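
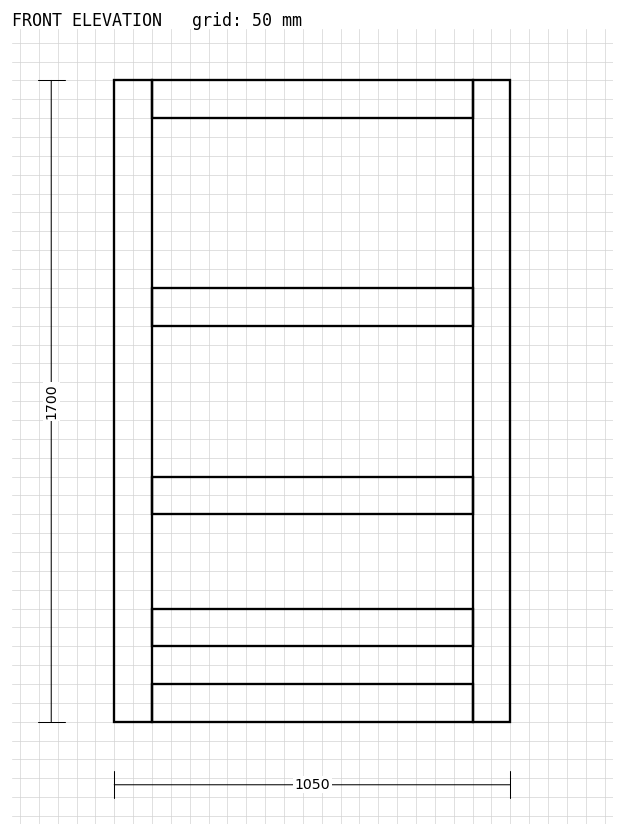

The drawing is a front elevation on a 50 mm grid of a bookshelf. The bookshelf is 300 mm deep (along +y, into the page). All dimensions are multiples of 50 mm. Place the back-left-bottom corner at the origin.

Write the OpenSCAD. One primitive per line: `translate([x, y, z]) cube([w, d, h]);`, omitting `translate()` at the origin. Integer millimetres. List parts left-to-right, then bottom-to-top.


cube([100, 300, 1700]);
translate([100, 0, 0]) cube([850, 300, 100]);
translate([100, 0, 200]) cube([850, 300, 100]);
translate([100, 0, 550]) cube([850, 300, 100]);
translate([100, 0, 1050]) cube([850, 300, 100]);
translate([100, 0, 1600]) cube([850, 300, 100]);
translate([950, 0, 0]) cube([100, 300, 1700]);


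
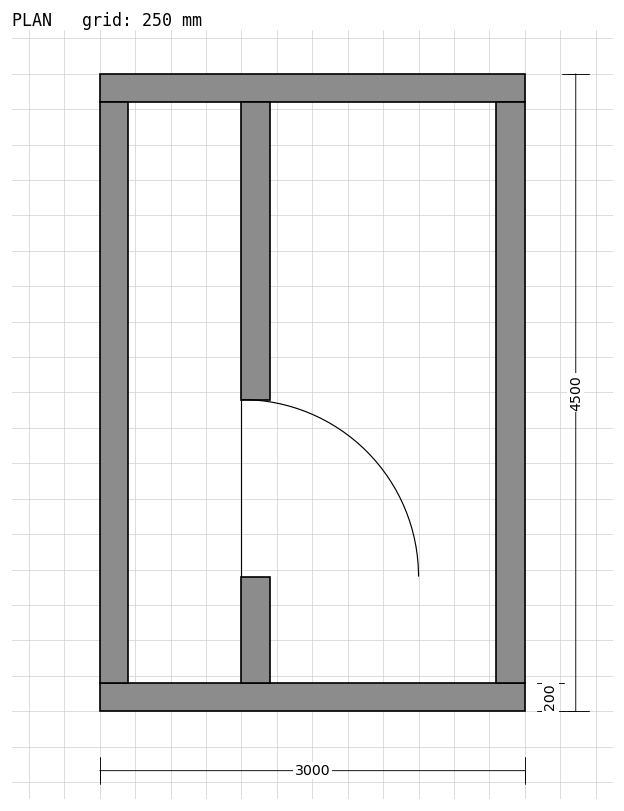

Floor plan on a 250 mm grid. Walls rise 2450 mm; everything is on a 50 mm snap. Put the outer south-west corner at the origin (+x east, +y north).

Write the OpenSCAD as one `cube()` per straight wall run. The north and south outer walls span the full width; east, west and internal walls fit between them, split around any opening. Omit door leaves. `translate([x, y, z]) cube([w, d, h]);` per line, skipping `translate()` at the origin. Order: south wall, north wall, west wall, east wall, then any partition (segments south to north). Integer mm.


cube([3000, 200, 2450]);
translate([0, 4300, 0]) cube([3000, 200, 2450]);
translate([0, 200, 0]) cube([200, 4100, 2450]);
translate([2800, 200, 0]) cube([200, 4100, 2450]);
translate([1000, 200, 0]) cube([200, 750, 2450]);
translate([1000, 2200, 0]) cube([200, 2100, 2450]);


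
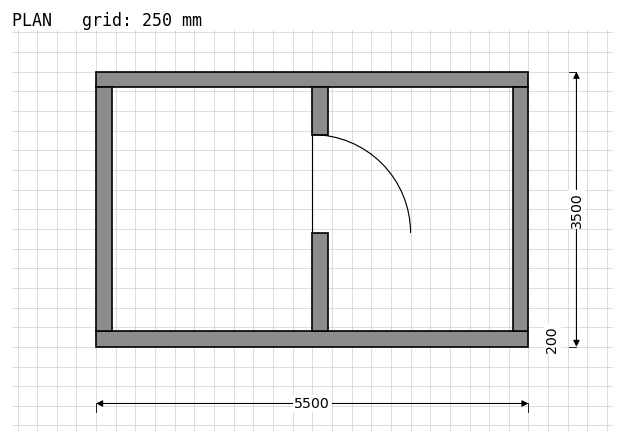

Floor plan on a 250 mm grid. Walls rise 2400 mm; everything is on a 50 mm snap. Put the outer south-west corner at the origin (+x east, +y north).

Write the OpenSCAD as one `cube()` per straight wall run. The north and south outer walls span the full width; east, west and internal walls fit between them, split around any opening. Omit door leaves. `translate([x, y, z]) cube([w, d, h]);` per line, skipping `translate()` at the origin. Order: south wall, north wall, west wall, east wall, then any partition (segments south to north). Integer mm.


cube([5500, 200, 2400]);
translate([0, 3300, 0]) cube([5500, 200, 2400]);
translate([0, 200, 0]) cube([200, 3100, 2400]);
translate([5300, 200, 0]) cube([200, 3100, 2400]);
translate([2750, 200, 0]) cube([200, 1250, 2400]);
translate([2750, 2700, 0]) cube([200, 600, 2400]);


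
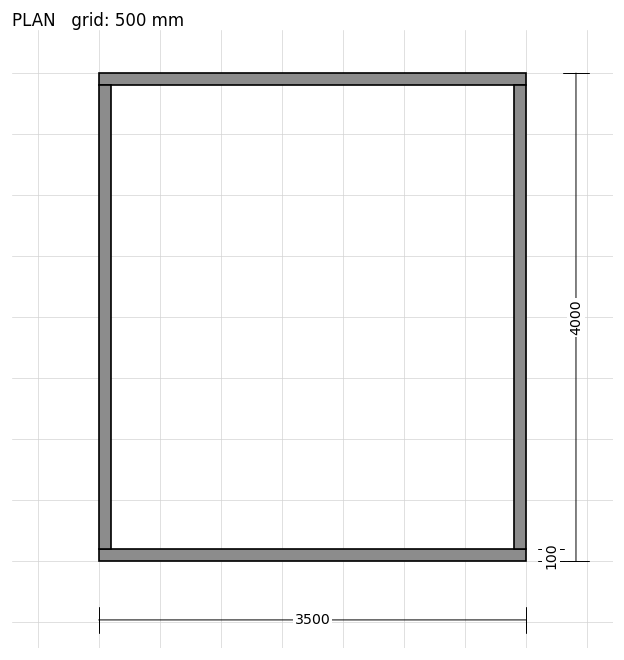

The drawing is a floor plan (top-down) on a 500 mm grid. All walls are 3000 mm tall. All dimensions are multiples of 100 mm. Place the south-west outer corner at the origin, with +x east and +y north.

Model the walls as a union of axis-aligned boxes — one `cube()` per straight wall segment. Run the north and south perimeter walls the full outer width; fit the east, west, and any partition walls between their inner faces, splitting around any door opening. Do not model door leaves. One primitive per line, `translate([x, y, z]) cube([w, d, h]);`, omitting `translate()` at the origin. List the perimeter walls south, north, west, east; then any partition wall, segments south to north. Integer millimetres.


cube([3500, 100, 3000]);
translate([0, 3900, 0]) cube([3500, 100, 3000]);
translate([0, 100, 0]) cube([100, 3800, 3000]);
translate([3400, 100, 0]) cube([100, 3800, 3000]);


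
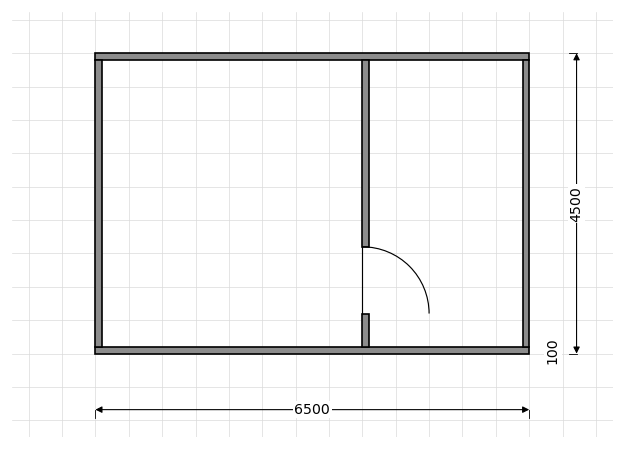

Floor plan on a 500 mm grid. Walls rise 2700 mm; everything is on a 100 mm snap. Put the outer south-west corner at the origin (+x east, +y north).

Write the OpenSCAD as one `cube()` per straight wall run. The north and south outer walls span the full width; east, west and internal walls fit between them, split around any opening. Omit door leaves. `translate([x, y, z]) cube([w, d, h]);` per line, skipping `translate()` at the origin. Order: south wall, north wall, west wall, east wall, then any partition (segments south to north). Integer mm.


cube([6500, 100, 2700]);
translate([0, 4400, 0]) cube([6500, 100, 2700]);
translate([0, 100, 0]) cube([100, 4300, 2700]);
translate([6400, 100, 0]) cube([100, 4300, 2700]);
translate([4000, 100, 0]) cube([100, 500, 2700]);
translate([4000, 1600, 0]) cube([100, 2800, 2700]);


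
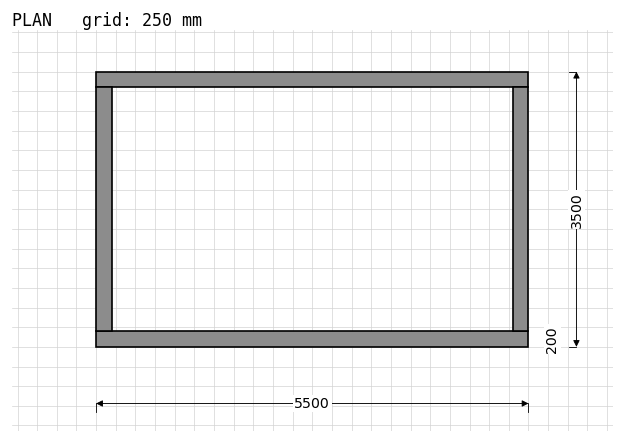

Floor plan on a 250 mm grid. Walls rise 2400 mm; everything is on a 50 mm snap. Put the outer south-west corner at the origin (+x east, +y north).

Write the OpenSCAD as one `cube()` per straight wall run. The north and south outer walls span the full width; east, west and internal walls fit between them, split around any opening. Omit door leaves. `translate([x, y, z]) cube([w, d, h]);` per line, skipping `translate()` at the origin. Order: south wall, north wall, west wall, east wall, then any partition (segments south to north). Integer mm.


cube([5500, 200, 2400]);
translate([0, 3300, 0]) cube([5500, 200, 2400]);
translate([0, 200, 0]) cube([200, 3100, 2400]);
translate([5300, 200, 0]) cube([200, 3100, 2400]);


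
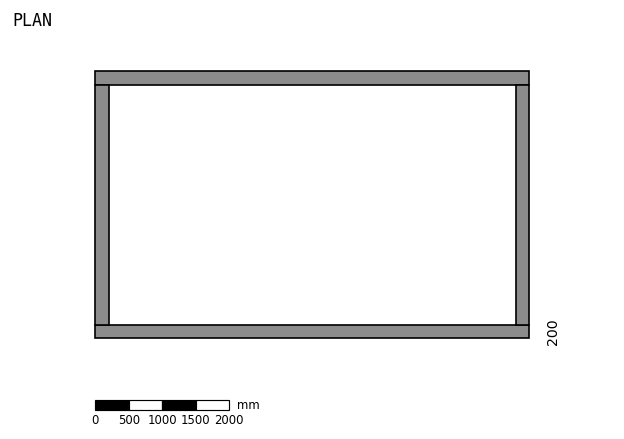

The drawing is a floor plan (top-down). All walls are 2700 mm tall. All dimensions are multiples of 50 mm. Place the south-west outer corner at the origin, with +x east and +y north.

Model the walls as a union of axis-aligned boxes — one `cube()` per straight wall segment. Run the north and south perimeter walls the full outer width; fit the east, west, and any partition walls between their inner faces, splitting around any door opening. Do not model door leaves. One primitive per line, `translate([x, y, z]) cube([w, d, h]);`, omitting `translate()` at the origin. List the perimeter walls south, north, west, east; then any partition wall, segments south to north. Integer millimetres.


cube([6500, 200, 2700]);
translate([0, 3800, 0]) cube([6500, 200, 2700]);
translate([0, 200, 0]) cube([200, 3600, 2700]);
translate([6300, 200, 0]) cube([200, 3600, 2700]);


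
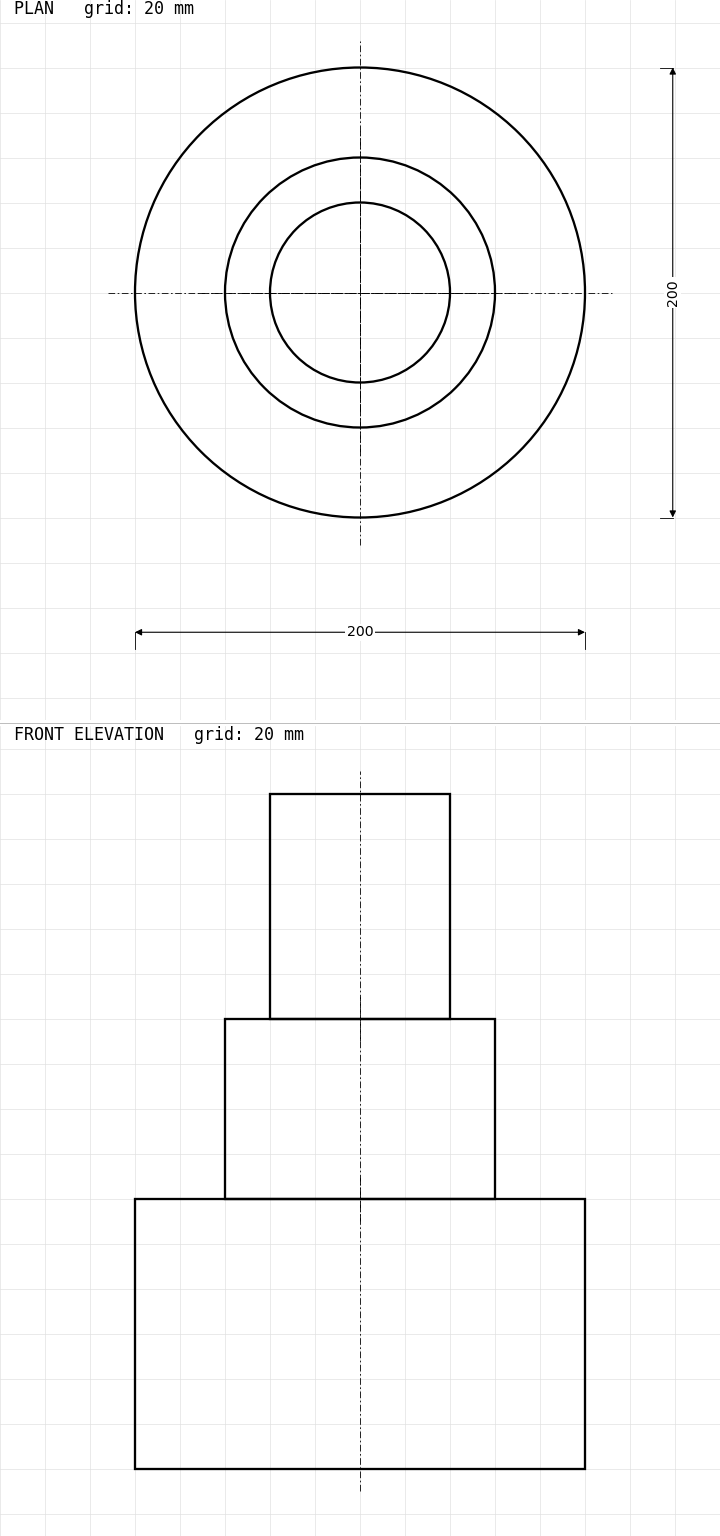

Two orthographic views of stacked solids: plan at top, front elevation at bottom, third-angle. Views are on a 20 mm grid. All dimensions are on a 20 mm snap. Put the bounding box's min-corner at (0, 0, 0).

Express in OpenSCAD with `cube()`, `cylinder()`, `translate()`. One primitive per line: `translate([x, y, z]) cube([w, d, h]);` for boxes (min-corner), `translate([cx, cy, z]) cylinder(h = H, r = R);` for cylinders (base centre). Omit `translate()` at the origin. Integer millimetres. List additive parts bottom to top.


translate([100, 100, 0]) cylinder(h = 120, r = 100);
translate([100, 100, 120]) cylinder(h = 80, r = 60);
translate([100, 100, 200]) cylinder(h = 100, r = 40);


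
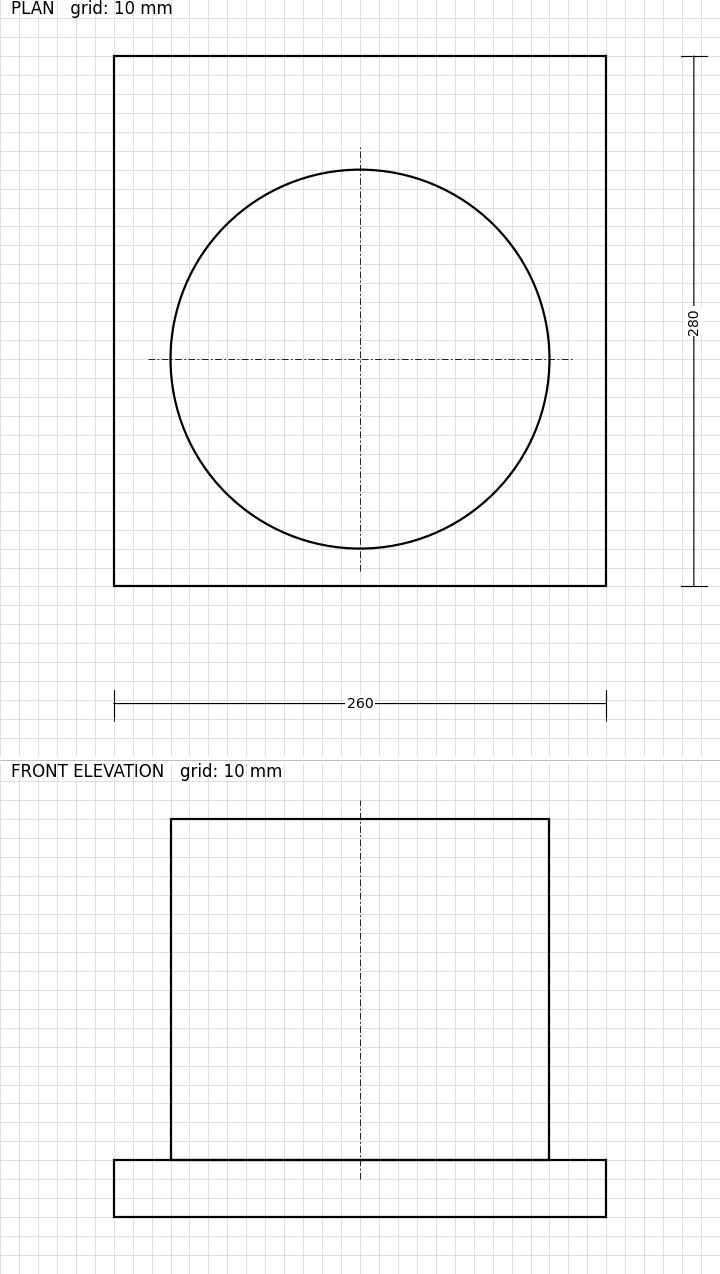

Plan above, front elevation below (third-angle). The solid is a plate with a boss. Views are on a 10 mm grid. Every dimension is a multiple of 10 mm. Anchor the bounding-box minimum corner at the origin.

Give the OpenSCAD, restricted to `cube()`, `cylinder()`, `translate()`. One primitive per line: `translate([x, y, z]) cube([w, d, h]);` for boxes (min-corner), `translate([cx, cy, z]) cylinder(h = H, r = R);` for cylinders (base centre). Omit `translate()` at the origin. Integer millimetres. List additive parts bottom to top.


cube([260, 280, 30]);
translate([130, 120, 30]) cylinder(h = 180, r = 100);


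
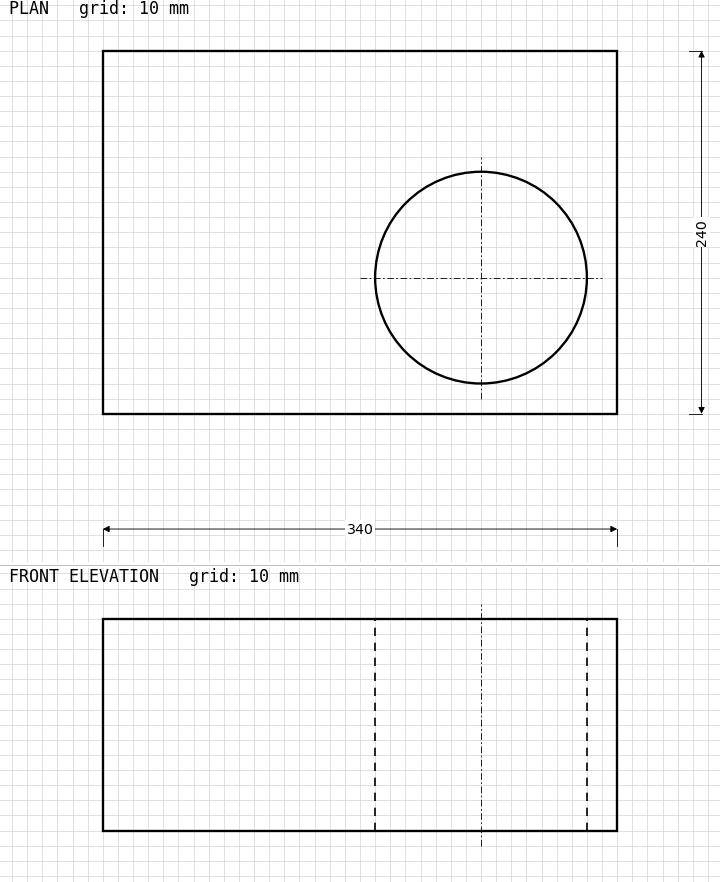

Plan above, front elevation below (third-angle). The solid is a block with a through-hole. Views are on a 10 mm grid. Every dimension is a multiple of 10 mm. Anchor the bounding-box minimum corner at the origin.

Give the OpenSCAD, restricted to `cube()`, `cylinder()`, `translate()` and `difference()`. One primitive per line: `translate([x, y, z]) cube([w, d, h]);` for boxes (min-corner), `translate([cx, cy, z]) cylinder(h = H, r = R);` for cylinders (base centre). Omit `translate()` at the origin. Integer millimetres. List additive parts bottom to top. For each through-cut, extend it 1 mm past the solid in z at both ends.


difference() {
  cube([340, 240, 140]);
  translate([250, 90, -1]) cylinder(h = 142, r = 70);
}


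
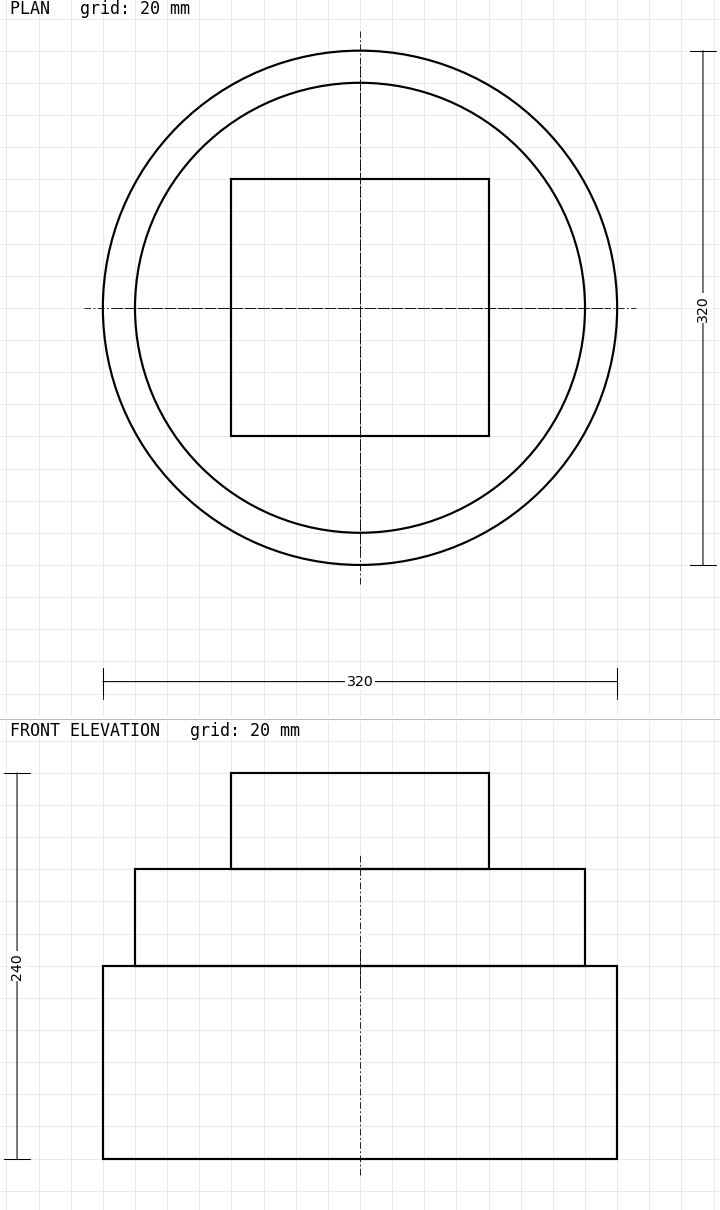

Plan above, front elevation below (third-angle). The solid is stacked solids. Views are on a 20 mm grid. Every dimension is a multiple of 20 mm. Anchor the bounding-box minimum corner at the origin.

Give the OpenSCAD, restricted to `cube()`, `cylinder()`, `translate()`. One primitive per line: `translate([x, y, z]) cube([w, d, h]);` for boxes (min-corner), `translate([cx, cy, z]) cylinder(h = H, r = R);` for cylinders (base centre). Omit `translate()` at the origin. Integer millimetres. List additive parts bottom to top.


translate([160, 160, 0]) cylinder(h = 120, r = 160);
translate([160, 160, 120]) cylinder(h = 60, r = 140);
translate([80, 80, 180]) cube([160, 160, 60]);


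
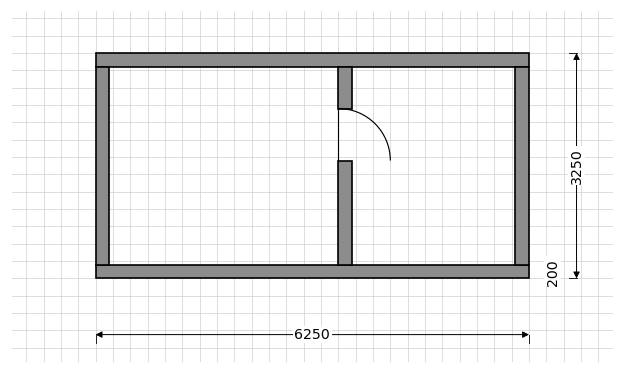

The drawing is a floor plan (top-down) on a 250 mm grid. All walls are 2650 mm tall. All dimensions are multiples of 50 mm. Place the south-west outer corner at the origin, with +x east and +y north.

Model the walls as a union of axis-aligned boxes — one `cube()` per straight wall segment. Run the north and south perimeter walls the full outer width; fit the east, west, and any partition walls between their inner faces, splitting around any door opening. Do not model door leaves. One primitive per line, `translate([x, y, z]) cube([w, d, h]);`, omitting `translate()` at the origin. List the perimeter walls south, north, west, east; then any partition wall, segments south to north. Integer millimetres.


cube([6250, 200, 2650]);
translate([0, 3050, 0]) cube([6250, 200, 2650]);
translate([0, 200, 0]) cube([200, 2850, 2650]);
translate([6050, 200, 0]) cube([200, 2850, 2650]);
translate([3500, 200, 0]) cube([200, 1500, 2650]);
translate([3500, 2450, 0]) cube([200, 600, 2650]);


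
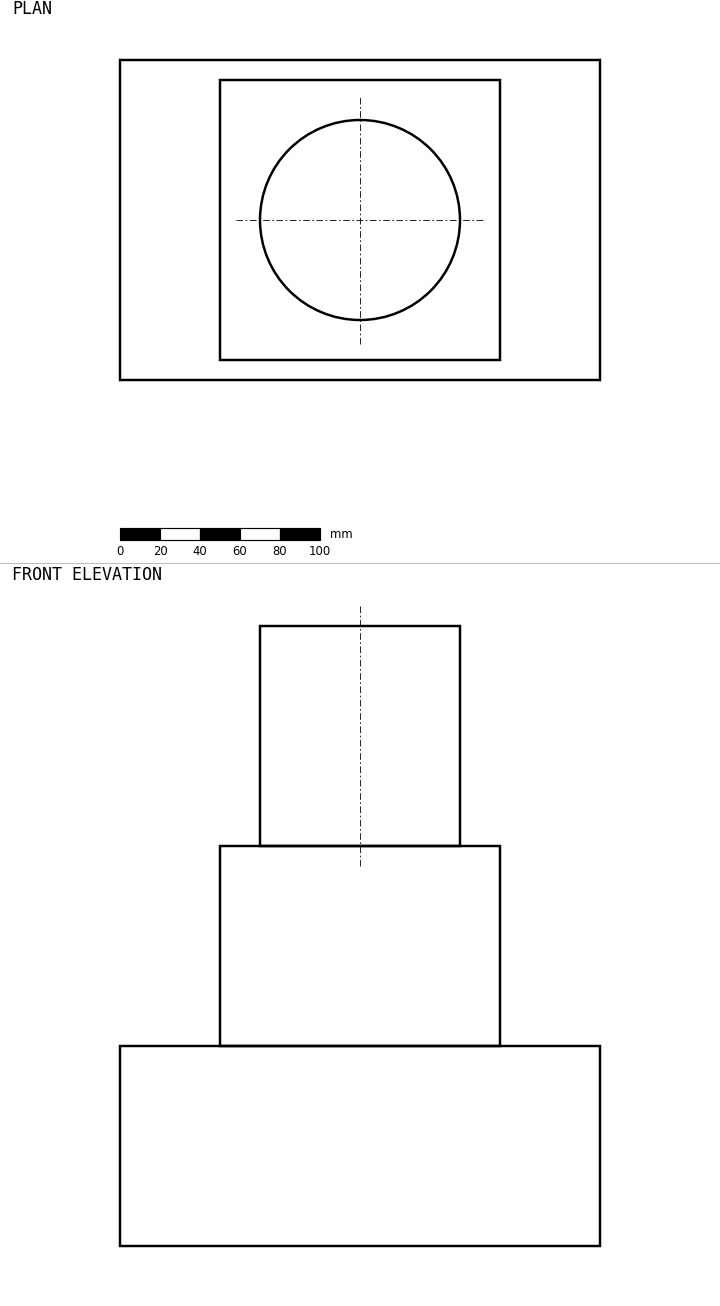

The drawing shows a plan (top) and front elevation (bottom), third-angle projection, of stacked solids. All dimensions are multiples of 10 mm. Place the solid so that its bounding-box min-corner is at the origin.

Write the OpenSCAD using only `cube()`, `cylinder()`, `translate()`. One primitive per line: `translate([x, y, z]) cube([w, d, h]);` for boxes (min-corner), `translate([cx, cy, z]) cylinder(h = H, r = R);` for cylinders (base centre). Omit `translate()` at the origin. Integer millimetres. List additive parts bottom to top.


cube([240, 160, 100]);
translate([50, 10, 100]) cube([140, 140, 100]);
translate([120, 80, 200]) cylinder(h = 110, r = 50);


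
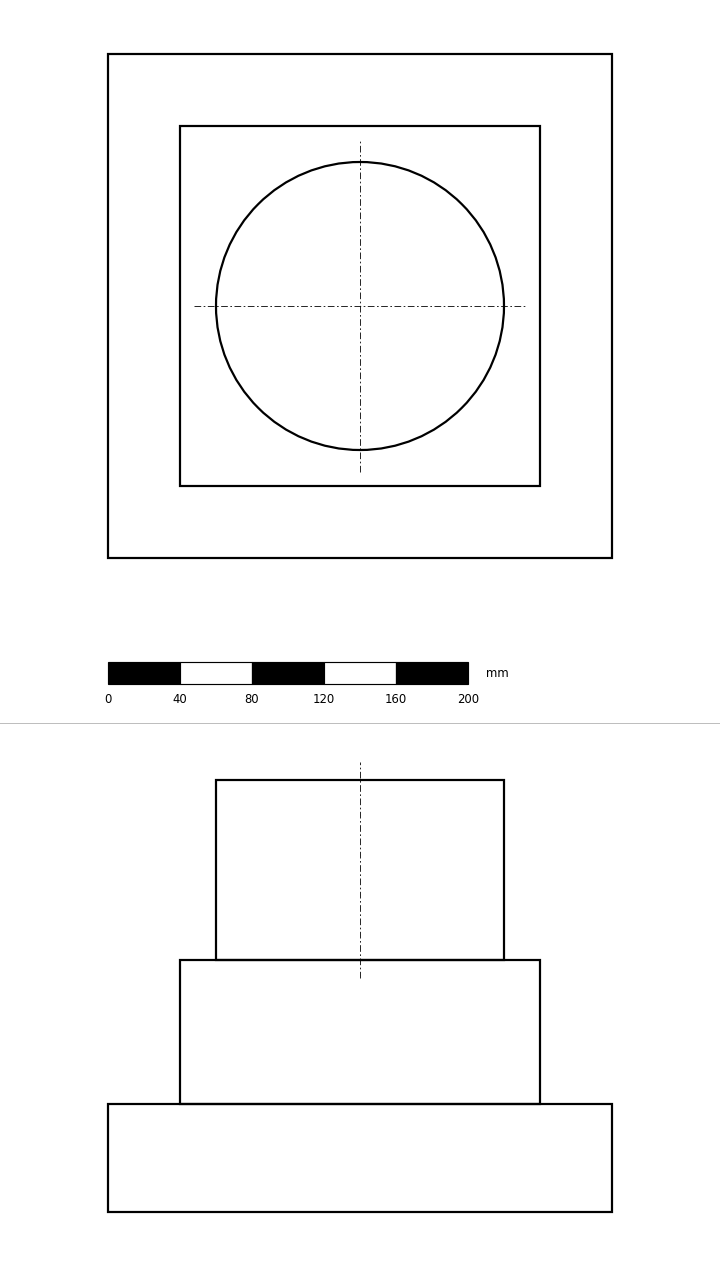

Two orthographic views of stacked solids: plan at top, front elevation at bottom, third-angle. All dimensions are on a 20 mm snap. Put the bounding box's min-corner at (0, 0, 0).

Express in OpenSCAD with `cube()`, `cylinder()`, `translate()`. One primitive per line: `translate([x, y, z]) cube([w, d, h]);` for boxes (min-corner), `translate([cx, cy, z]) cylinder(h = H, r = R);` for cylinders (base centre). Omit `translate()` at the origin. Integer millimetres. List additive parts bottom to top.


cube([280, 280, 60]);
translate([40, 40, 60]) cube([200, 200, 80]);
translate([140, 140, 140]) cylinder(h = 100, r = 80);


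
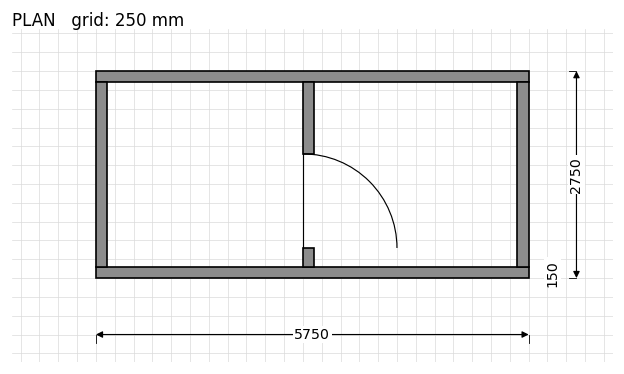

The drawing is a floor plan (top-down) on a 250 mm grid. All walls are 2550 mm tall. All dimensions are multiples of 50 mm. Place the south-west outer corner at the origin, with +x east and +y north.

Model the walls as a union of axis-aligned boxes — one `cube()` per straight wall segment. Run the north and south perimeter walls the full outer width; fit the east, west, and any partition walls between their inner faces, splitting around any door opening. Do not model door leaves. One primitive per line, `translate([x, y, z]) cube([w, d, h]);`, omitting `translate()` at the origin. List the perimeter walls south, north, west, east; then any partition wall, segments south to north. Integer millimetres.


cube([5750, 150, 2550]);
translate([0, 2600, 0]) cube([5750, 150, 2550]);
translate([0, 150, 0]) cube([150, 2450, 2550]);
translate([5600, 150, 0]) cube([150, 2450, 2550]);
translate([2750, 150, 0]) cube([150, 250, 2550]);
translate([2750, 1650, 0]) cube([150, 950, 2550]);


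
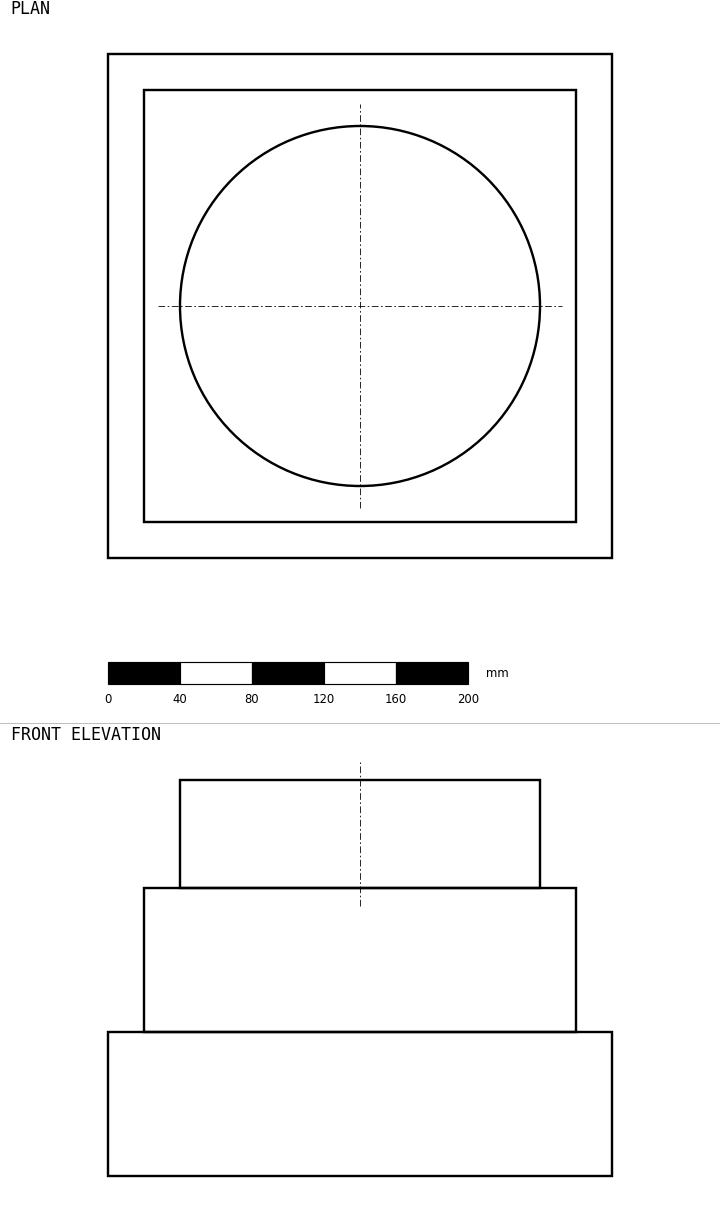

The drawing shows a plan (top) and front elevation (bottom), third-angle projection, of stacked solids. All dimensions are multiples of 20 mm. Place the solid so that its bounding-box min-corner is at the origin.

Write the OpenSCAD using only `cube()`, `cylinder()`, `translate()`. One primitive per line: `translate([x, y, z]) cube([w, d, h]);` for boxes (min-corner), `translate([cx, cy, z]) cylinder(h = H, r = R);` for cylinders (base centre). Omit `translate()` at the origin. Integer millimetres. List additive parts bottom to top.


cube([280, 280, 80]);
translate([20, 20, 80]) cube([240, 240, 80]);
translate([140, 140, 160]) cylinder(h = 60, r = 100);


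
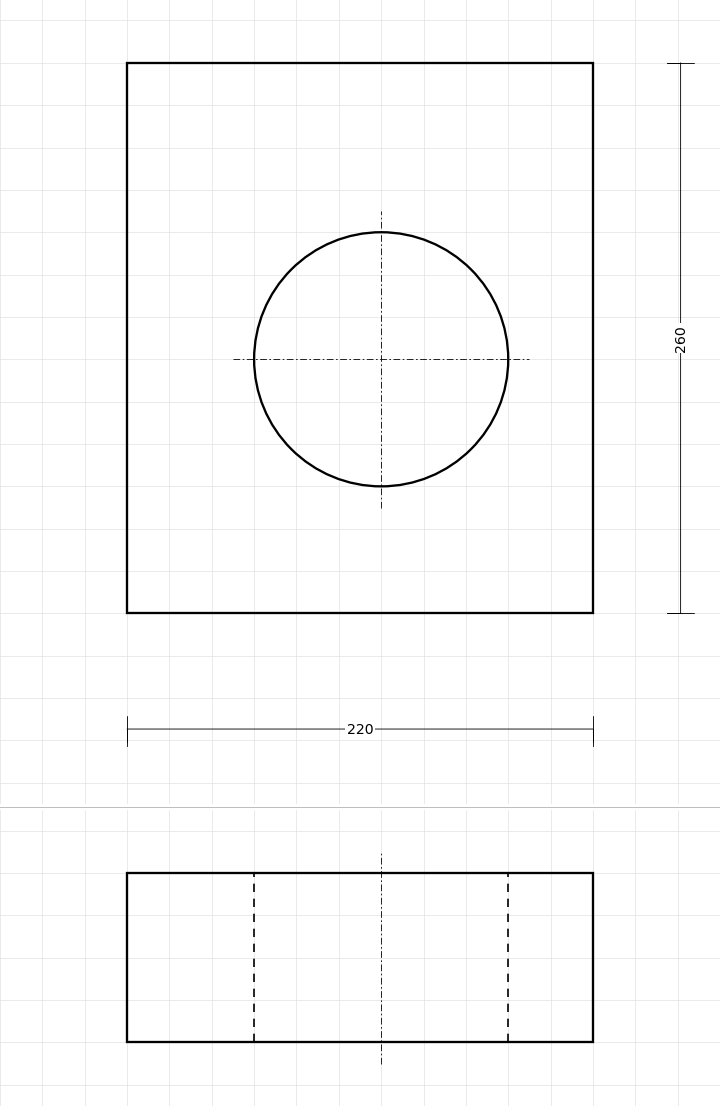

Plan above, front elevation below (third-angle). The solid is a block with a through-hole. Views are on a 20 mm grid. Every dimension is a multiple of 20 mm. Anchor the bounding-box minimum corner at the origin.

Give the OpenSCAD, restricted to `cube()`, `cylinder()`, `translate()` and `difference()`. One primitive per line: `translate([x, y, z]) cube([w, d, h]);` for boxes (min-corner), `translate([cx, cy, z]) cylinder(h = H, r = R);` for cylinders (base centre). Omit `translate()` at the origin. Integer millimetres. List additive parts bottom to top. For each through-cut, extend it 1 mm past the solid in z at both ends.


difference() {
  cube([220, 260, 80]);
  translate([120, 120, -1]) cylinder(h = 82, r = 60);
}


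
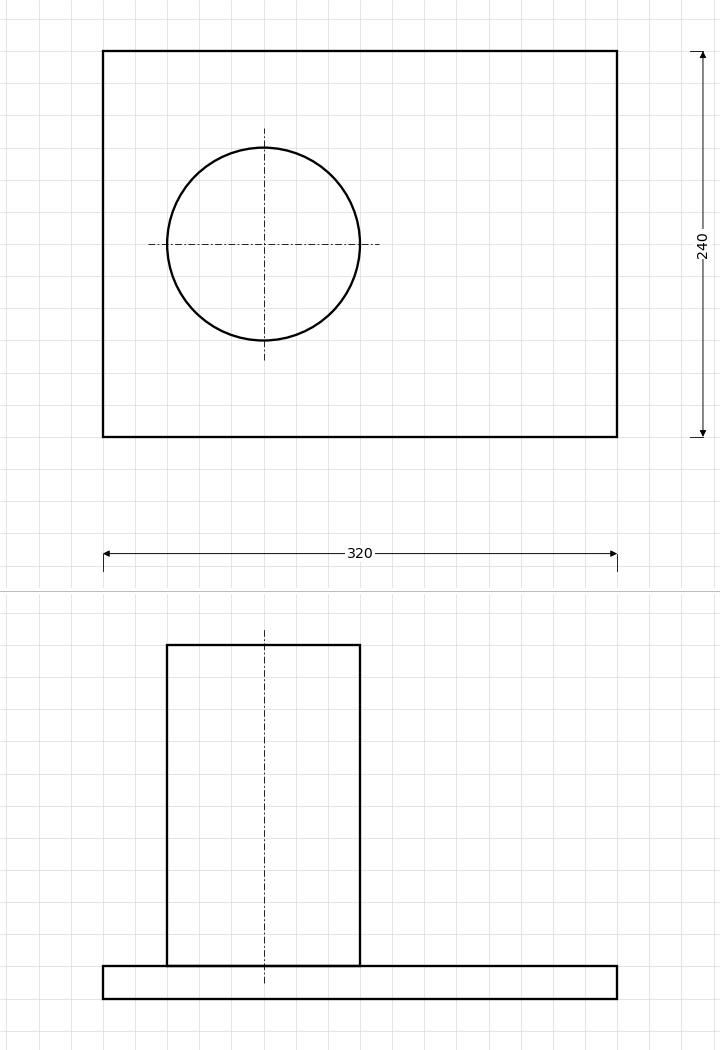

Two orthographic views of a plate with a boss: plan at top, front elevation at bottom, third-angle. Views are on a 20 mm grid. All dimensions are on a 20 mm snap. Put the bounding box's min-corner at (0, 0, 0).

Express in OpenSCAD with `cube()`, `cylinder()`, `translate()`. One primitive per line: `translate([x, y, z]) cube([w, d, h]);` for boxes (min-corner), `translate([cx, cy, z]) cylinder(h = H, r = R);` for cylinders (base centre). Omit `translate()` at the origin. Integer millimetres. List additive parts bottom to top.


cube([320, 240, 20]);
translate([100, 120, 20]) cylinder(h = 200, r = 60);


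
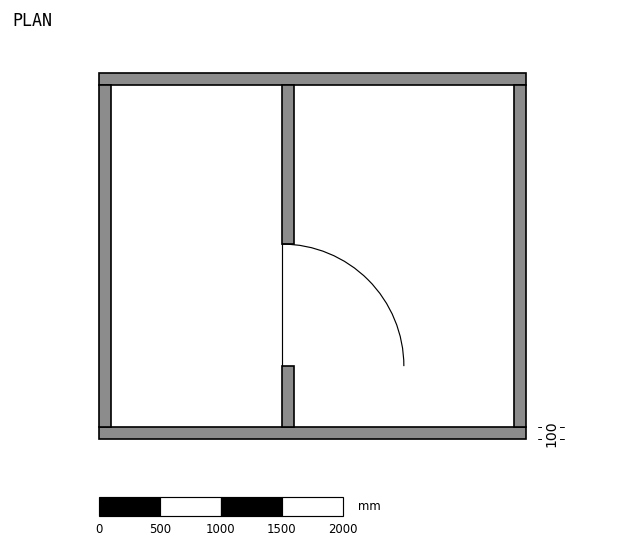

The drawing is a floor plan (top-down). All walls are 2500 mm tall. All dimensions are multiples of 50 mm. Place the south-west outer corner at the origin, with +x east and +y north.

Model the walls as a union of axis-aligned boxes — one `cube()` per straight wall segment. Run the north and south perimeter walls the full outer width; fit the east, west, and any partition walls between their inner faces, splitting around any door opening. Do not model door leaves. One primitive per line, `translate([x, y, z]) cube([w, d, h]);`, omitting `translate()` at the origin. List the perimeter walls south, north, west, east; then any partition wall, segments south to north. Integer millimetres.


cube([3500, 100, 2500]);
translate([0, 2900, 0]) cube([3500, 100, 2500]);
translate([0, 100, 0]) cube([100, 2800, 2500]);
translate([3400, 100, 0]) cube([100, 2800, 2500]);
translate([1500, 100, 0]) cube([100, 500, 2500]);
translate([1500, 1600, 0]) cube([100, 1300, 2500]);


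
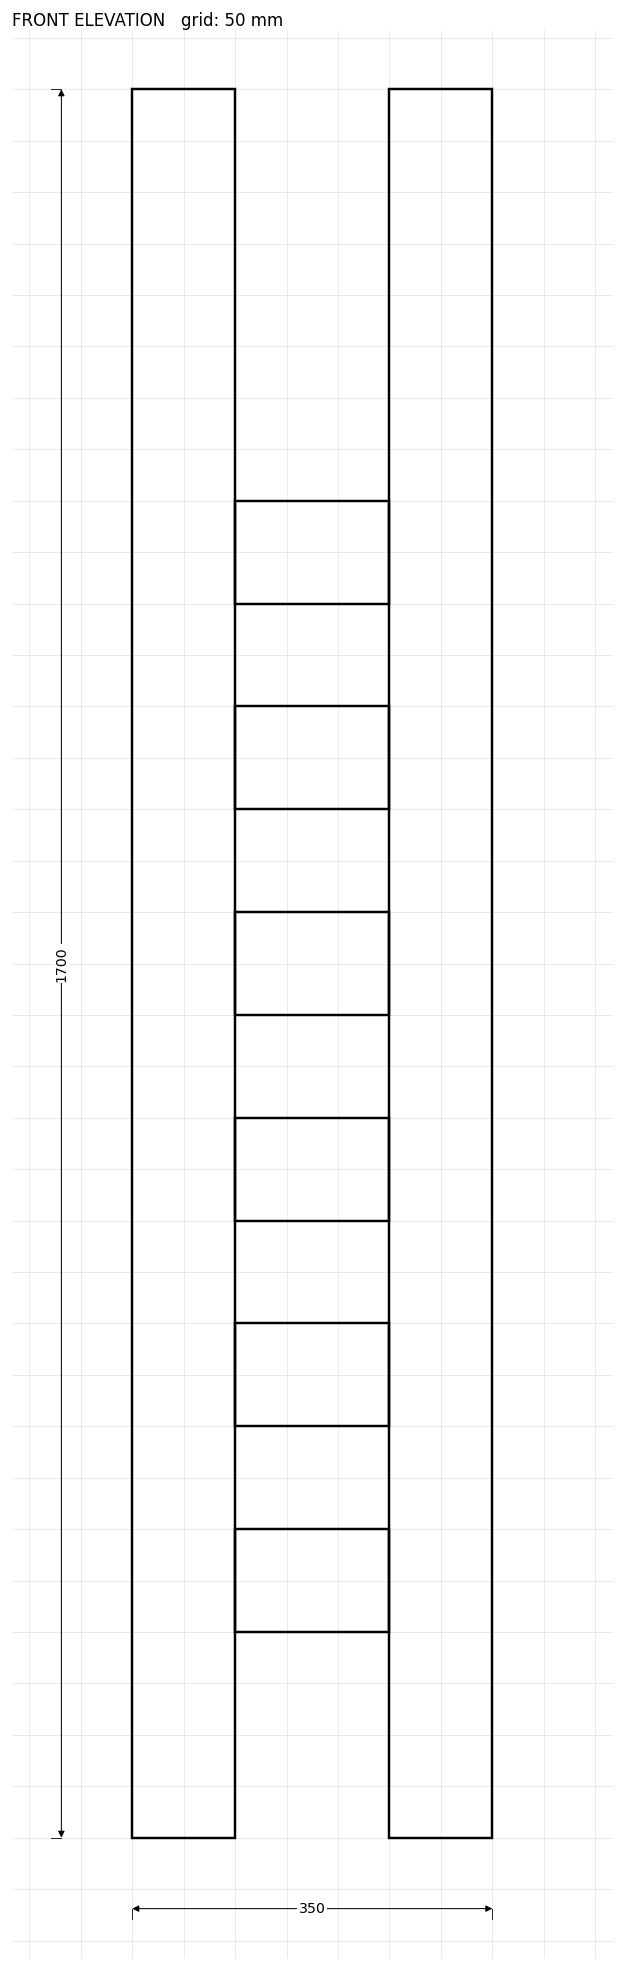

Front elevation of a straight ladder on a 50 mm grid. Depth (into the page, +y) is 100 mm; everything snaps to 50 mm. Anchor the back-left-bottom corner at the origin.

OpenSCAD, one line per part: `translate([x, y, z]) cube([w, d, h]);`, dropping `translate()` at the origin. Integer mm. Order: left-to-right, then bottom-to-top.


cube([100, 100, 1700]);
translate([100, 0, 200]) cube([150, 100, 100]);
translate([100, 0, 400]) cube([150, 100, 100]);
translate([100, 0, 600]) cube([150, 100, 100]);
translate([100, 0, 800]) cube([150, 100, 100]);
translate([100, 0, 1000]) cube([150, 100, 100]);
translate([100, 0, 1200]) cube([150, 100, 100]);
translate([250, 0, 0]) cube([100, 100, 1700]);


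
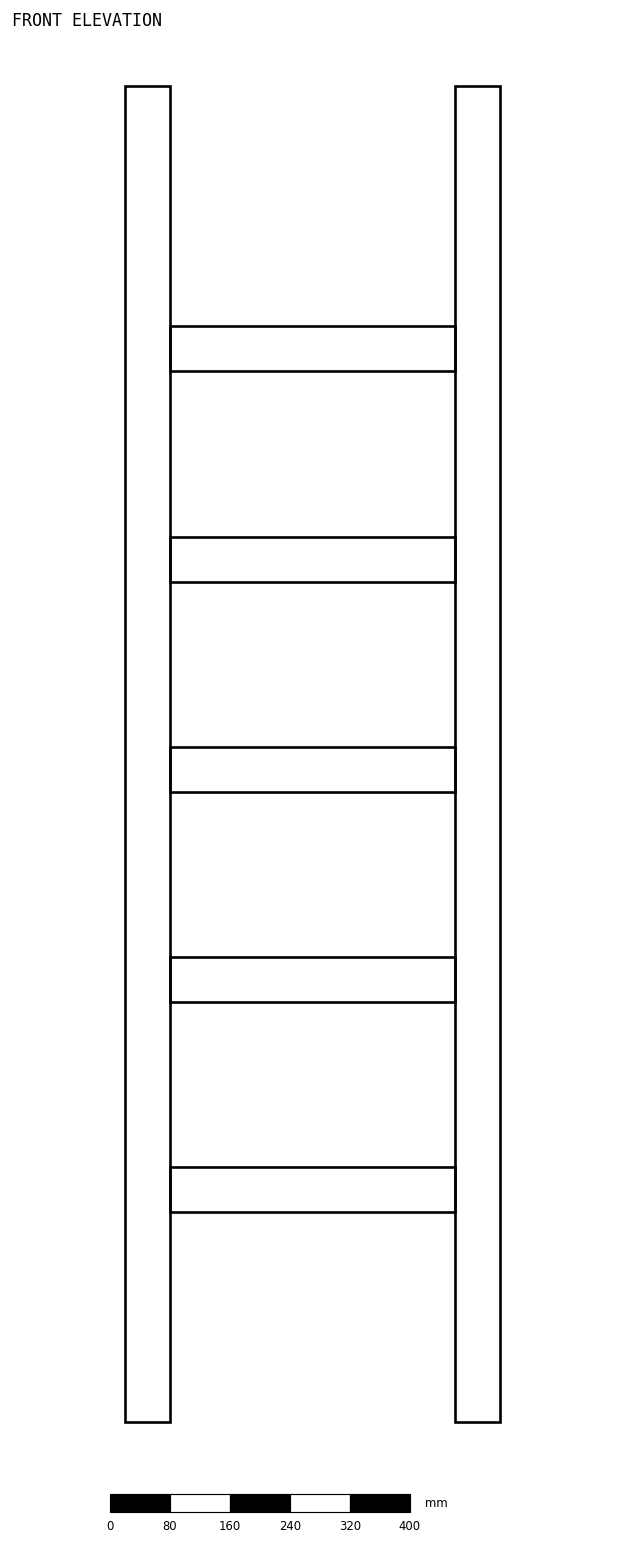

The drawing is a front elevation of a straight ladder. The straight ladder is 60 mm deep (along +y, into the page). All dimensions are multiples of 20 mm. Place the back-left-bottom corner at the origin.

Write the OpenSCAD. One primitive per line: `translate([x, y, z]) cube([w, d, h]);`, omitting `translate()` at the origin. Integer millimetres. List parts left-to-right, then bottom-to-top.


cube([60, 60, 1780]);
translate([60, 0, 280]) cube([380, 60, 60]);
translate([60, 0, 560]) cube([380, 60, 60]);
translate([60, 0, 840]) cube([380, 60, 60]);
translate([60, 0, 1120]) cube([380, 60, 60]);
translate([60, 0, 1400]) cube([380, 60, 60]);
translate([440, 0, 0]) cube([60, 60, 1780]);


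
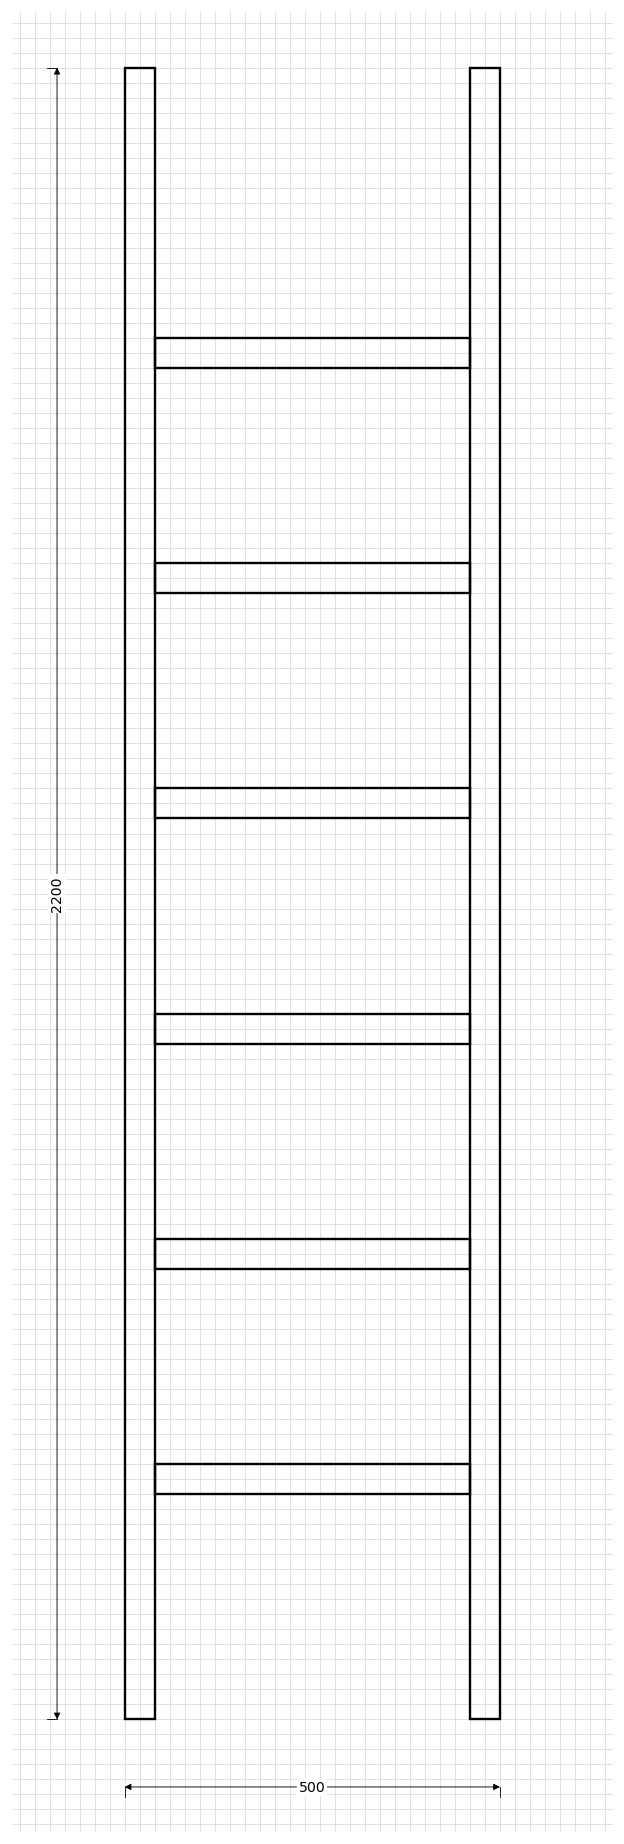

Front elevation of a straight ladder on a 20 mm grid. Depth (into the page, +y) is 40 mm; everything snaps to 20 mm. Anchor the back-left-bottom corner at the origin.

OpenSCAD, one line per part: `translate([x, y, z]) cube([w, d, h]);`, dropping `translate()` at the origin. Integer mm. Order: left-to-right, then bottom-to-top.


cube([40, 40, 2200]);
translate([40, 0, 300]) cube([420, 40, 40]);
translate([40, 0, 600]) cube([420, 40, 40]);
translate([40, 0, 900]) cube([420, 40, 40]);
translate([40, 0, 1200]) cube([420, 40, 40]);
translate([40, 0, 1500]) cube([420, 40, 40]);
translate([40, 0, 1800]) cube([420, 40, 40]);
translate([460, 0, 0]) cube([40, 40, 2200]);


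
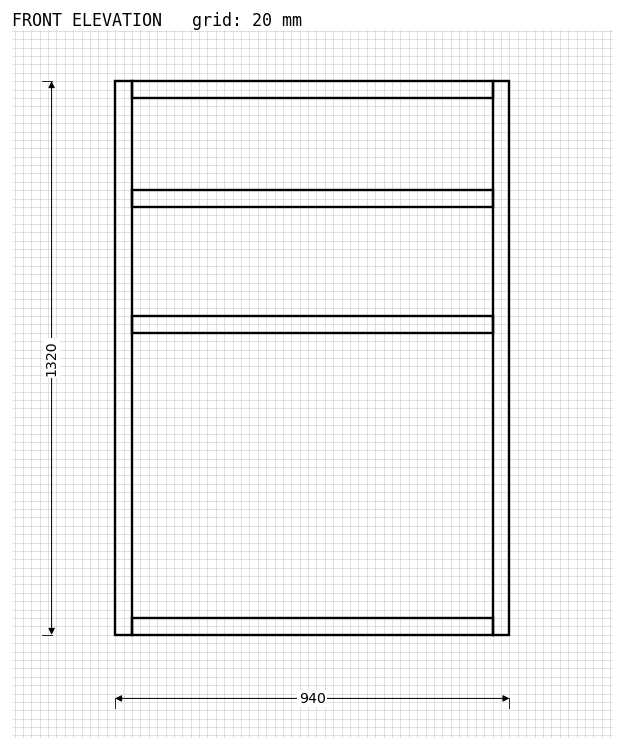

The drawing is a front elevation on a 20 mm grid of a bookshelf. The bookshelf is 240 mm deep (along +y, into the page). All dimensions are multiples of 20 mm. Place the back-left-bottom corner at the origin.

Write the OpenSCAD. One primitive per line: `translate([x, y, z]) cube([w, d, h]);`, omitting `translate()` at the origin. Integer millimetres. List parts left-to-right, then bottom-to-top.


cube([40, 240, 1320]);
translate([40, 0, 0]) cube([860, 240, 40]);
translate([40, 0, 720]) cube([860, 240, 40]);
translate([40, 0, 1020]) cube([860, 240, 40]);
translate([40, 0, 1280]) cube([860, 240, 40]);
translate([900, 0, 0]) cube([40, 240, 1320]);


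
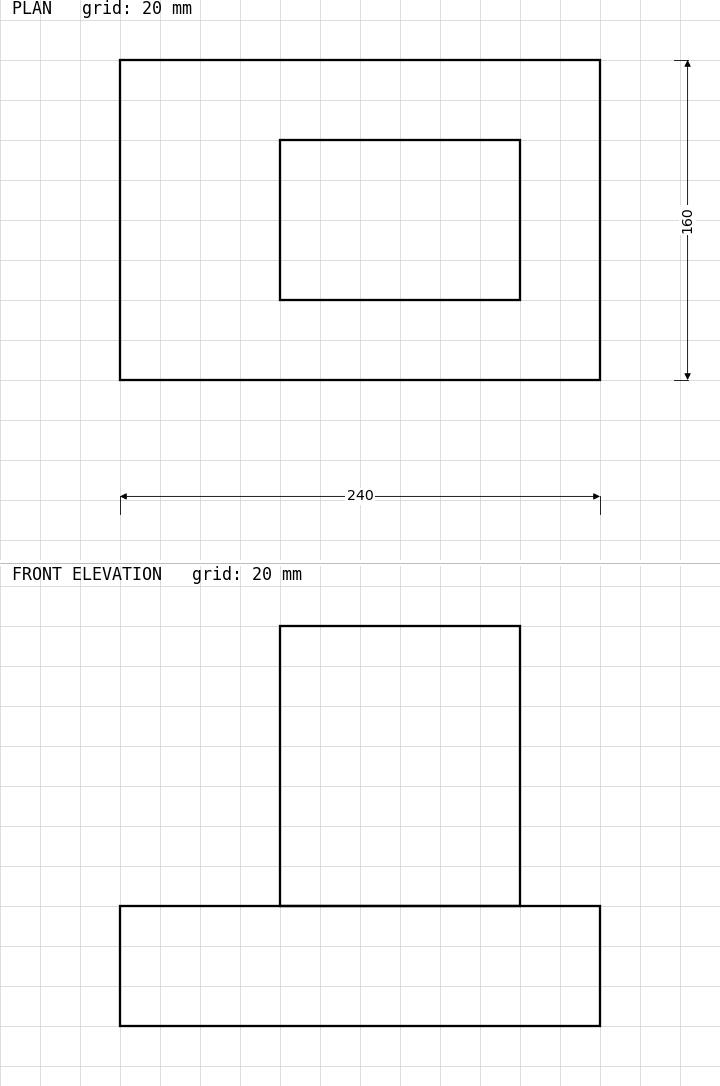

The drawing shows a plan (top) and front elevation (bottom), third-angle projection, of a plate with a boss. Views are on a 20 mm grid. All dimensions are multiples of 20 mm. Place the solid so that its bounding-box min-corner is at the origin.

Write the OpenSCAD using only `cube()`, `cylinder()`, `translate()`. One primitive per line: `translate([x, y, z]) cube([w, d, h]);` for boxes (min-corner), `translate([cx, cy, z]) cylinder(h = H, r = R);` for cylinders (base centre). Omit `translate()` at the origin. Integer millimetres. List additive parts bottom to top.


cube([240, 160, 60]);
translate([80, 40, 60]) cube([120, 80, 140]);


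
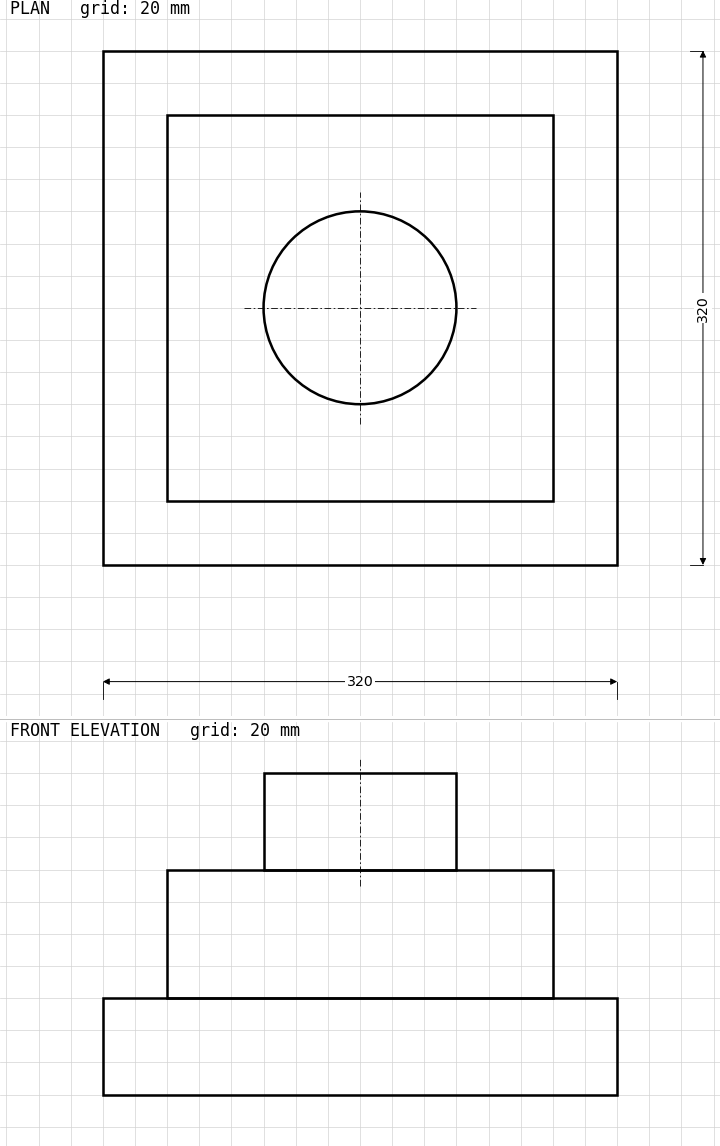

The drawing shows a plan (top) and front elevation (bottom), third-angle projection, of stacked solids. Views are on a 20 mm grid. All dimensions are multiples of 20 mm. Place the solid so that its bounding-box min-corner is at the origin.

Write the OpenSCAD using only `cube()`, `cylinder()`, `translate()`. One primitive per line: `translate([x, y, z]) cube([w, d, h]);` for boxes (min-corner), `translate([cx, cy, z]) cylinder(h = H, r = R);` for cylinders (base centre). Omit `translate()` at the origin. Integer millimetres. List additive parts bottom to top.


cube([320, 320, 60]);
translate([40, 40, 60]) cube([240, 240, 80]);
translate([160, 160, 140]) cylinder(h = 60, r = 60);


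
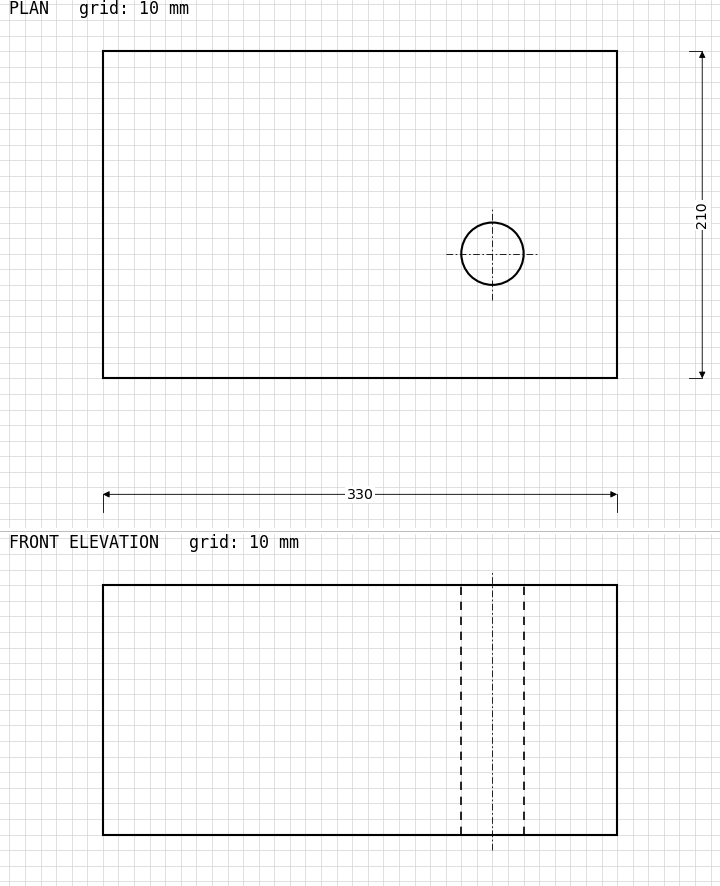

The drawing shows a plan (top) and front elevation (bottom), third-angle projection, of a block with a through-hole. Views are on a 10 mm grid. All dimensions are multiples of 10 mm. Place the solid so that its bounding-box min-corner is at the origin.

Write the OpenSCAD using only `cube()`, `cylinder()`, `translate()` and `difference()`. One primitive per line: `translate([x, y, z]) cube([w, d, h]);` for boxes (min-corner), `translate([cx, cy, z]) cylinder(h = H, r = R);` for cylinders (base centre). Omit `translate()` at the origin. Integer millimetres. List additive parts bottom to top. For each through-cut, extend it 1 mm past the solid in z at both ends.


difference() {
  cube([330, 210, 160]);
  translate([250, 80, -1]) cylinder(h = 162, r = 20);
}


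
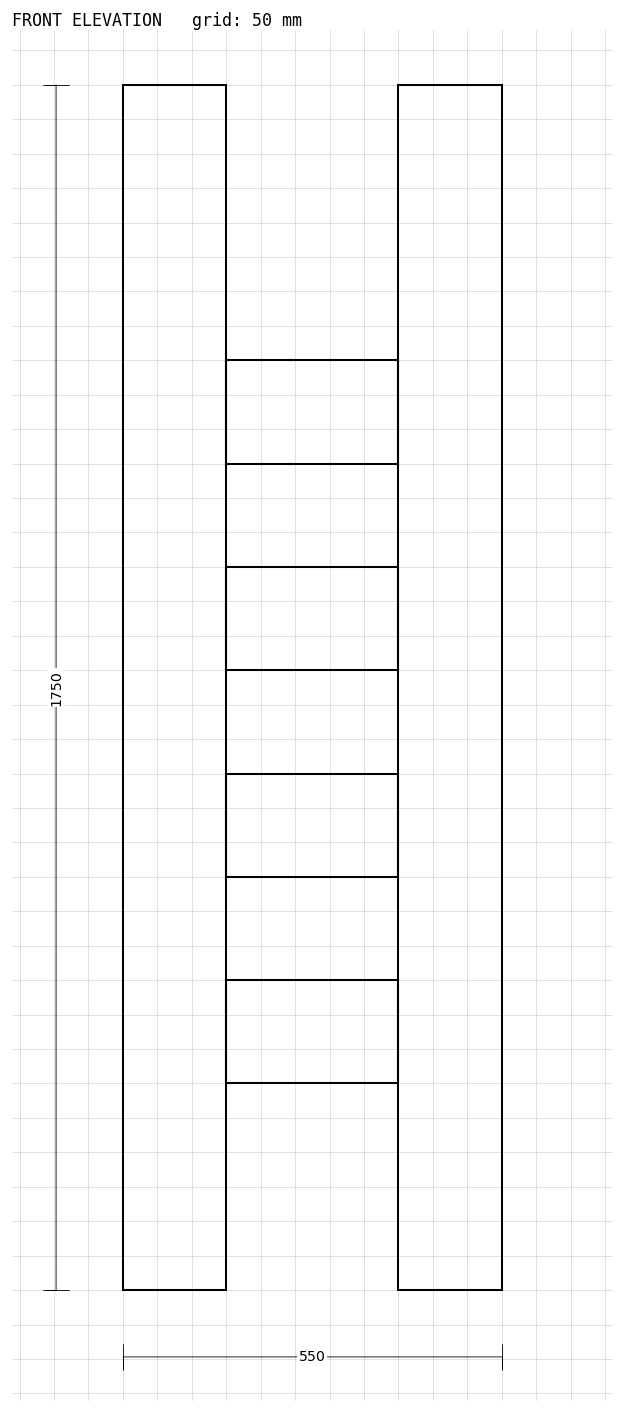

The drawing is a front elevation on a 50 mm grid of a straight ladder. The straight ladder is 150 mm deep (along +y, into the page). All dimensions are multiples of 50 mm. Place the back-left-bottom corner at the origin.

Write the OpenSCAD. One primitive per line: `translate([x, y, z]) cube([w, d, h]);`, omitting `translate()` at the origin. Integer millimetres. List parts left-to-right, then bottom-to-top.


cube([150, 150, 1750]);
translate([150, 0, 300]) cube([250, 150, 150]);
translate([150, 0, 600]) cube([250, 150, 150]);
translate([150, 0, 900]) cube([250, 150, 150]);
translate([150, 0, 1200]) cube([250, 150, 150]);
translate([400, 0, 0]) cube([150, 150, 1750]);


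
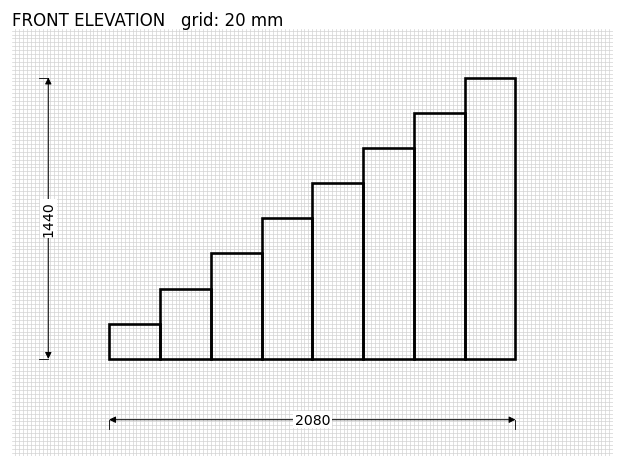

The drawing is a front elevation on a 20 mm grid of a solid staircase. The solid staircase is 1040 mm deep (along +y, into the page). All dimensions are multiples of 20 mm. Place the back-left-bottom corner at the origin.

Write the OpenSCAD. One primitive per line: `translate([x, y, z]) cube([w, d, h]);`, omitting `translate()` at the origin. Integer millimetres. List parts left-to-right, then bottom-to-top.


cube([260, 1040, 180]);
translate([260, 0, 0]) cube([260, 1040, 360]);
translate([520, 0, 0]) cube([260, 1040, 540]);
translate([780, 0, 0]) cube([260, 1040, 720]);
translate([1040, 0, 0]) cube([260, 1040, 900]);
translate([1300, 0, 0]) cube([260, 1040, 1080]);
translate([1560, 0, 0]) cube([260, 1040, 1260]);
translate([1820, 0, 0]) cube([260, 1040, 1440]);


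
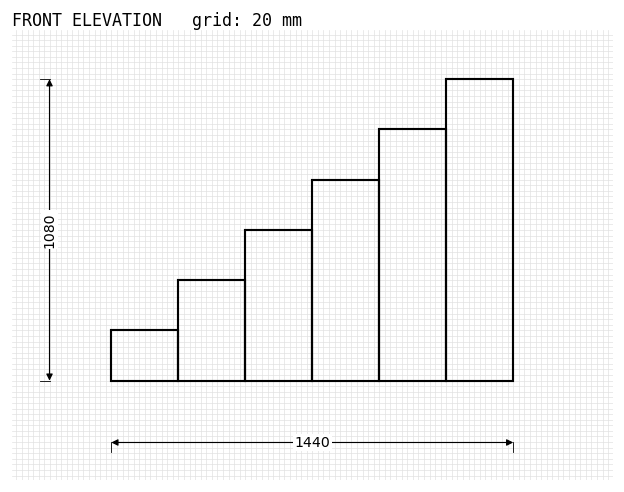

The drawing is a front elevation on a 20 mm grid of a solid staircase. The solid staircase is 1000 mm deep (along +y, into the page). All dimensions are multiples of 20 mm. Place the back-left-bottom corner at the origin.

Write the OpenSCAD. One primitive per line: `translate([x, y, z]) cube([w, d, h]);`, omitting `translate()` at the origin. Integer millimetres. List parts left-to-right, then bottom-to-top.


cube([240, 1000, 180]);
translate([240, 0, 0]) cube([240, 1000, 360]);
translate([480, 0, 0]) cube([240, 1000, 540]);
translate([720, 0, 0]) cube([240, 1000, 720]);
translate([960, 0, 0]) cube([240, 1000, 900]);
translate([1200, 0, 0]) cube([240, 1000, 1080]);


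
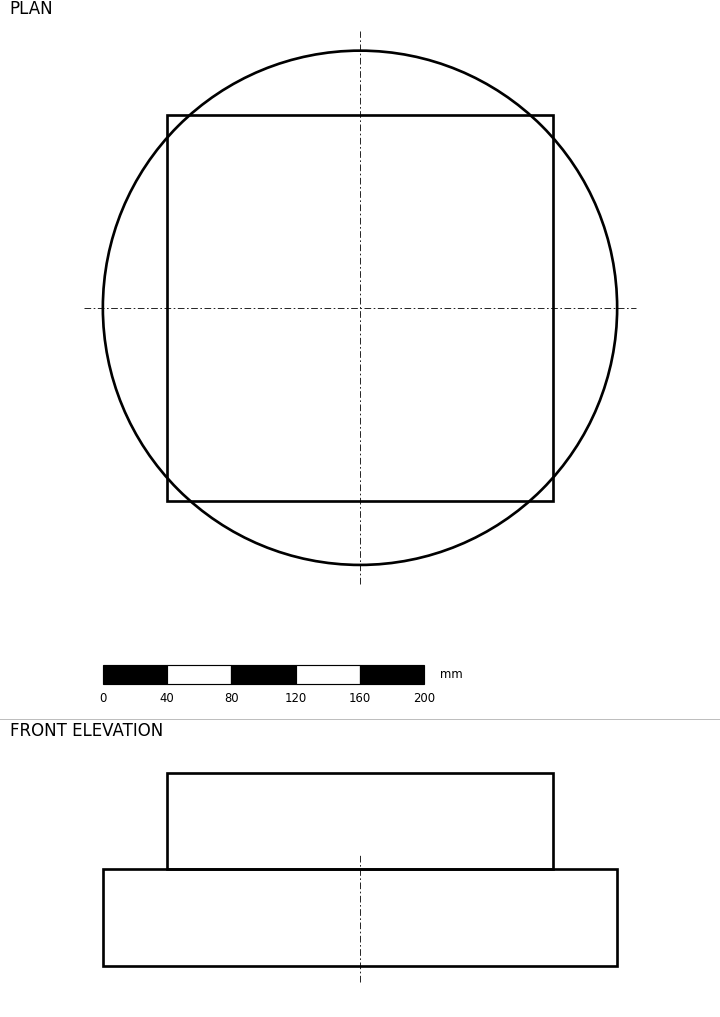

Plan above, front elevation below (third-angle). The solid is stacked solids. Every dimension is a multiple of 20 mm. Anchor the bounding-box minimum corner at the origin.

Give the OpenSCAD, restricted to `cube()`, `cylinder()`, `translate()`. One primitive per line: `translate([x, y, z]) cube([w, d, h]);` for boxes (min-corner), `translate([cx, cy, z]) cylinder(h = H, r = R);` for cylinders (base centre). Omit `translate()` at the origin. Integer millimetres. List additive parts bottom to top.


translate([160, 160, 0]) cylinder(h = 60, r = 160);
translate([40, 40, 60]) cube([240, 240, 60]);


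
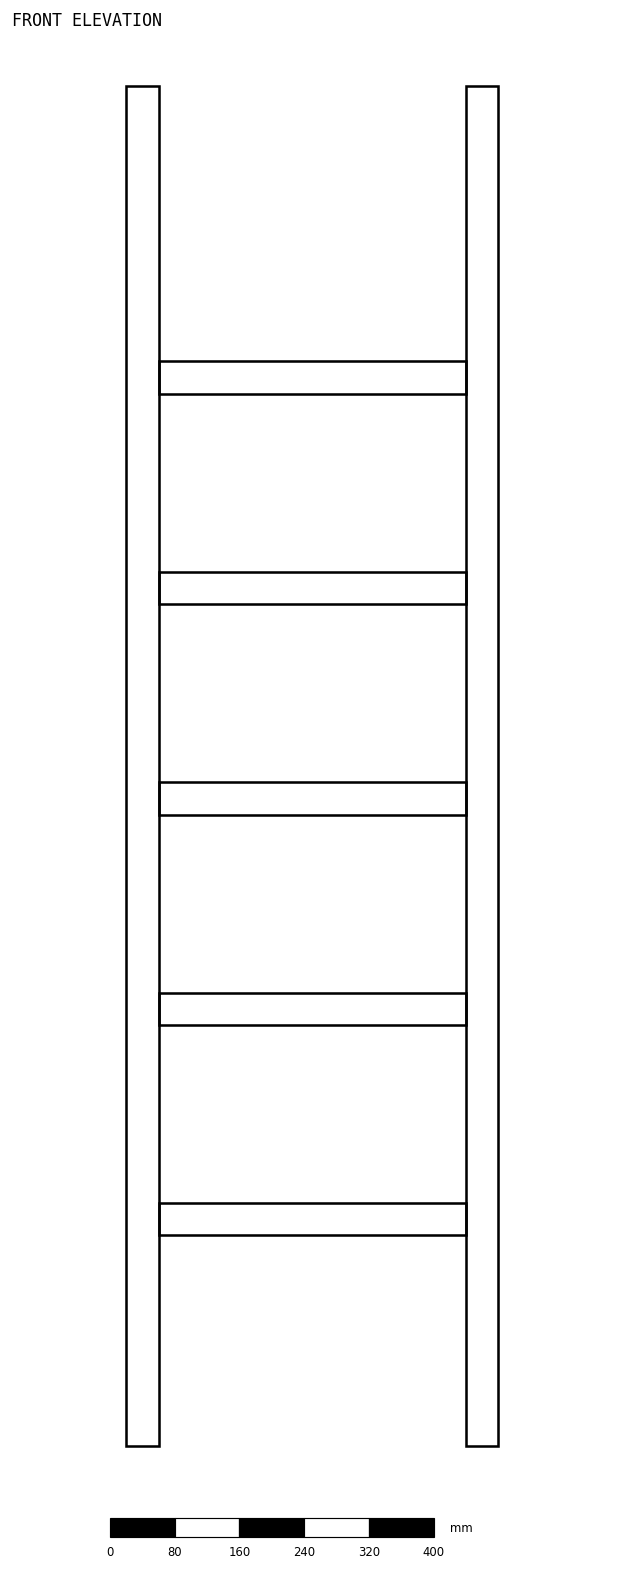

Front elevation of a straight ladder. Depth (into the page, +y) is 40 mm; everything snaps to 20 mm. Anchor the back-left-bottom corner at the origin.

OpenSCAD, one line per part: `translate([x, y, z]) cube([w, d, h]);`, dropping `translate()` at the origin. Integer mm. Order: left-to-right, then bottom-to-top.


cube([40, 40, 1680]);
translate([40, 0, 260]) cube([380, 40, 40]);
translate([40, 0, 520]) cube([380, 40, 40]);
translate([40, 0, 780]) cube([380, 40, 40]);
translate([40, 0, 1040]) cube([380, 40, 40]);
translate([40, 0, 1300]) cube([380, 40, 40]);
translate([420, 0, 0]) cube([40, 40, 1680]);


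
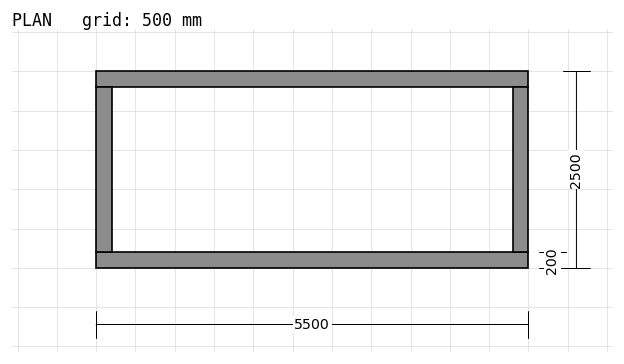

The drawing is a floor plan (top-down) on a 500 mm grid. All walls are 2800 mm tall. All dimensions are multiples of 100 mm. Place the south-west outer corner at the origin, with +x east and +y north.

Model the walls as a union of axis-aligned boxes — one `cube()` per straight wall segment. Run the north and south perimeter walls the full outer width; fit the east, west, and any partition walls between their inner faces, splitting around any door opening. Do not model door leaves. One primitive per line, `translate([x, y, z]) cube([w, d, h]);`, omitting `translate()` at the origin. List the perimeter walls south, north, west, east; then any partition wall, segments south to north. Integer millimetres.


cube([5500, 200, 2800]);
translate([0, 2300, 0]) cube([5500, 200, 2800]);
translate([0, 200, 0]) cube([200, 2100, 2800]);
translate([5300, 200, 0]) cube([200, 2100, 2800]);


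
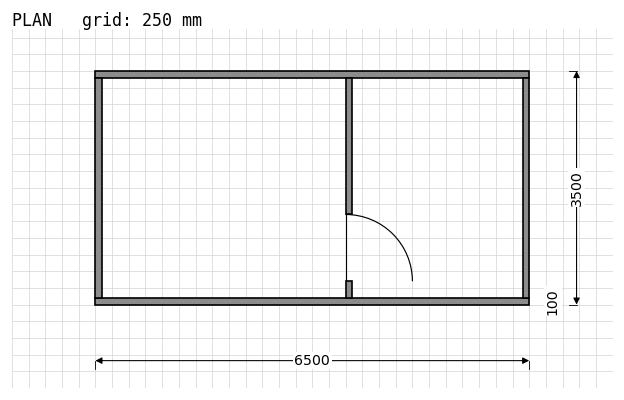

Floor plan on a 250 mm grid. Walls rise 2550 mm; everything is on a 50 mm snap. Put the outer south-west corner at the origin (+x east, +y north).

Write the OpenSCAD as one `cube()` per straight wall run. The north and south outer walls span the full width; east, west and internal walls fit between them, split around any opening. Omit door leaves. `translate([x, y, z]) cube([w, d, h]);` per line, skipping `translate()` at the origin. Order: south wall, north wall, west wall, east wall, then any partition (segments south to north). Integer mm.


cube([6500, 100, 2550]);
translate([0, 3400, 0]) cube([6500, 100, 2550]);
translate([0, 100, 0]) cube([100, 3300, 2550]);
translate([6400, 100, 0]) cube([100, 3300, 2550]);
translate([3750, 100, 0]) cube([100, 250, 2550]);
translate([3750, 1350, 0]) cube([100, 2050, 2550]);


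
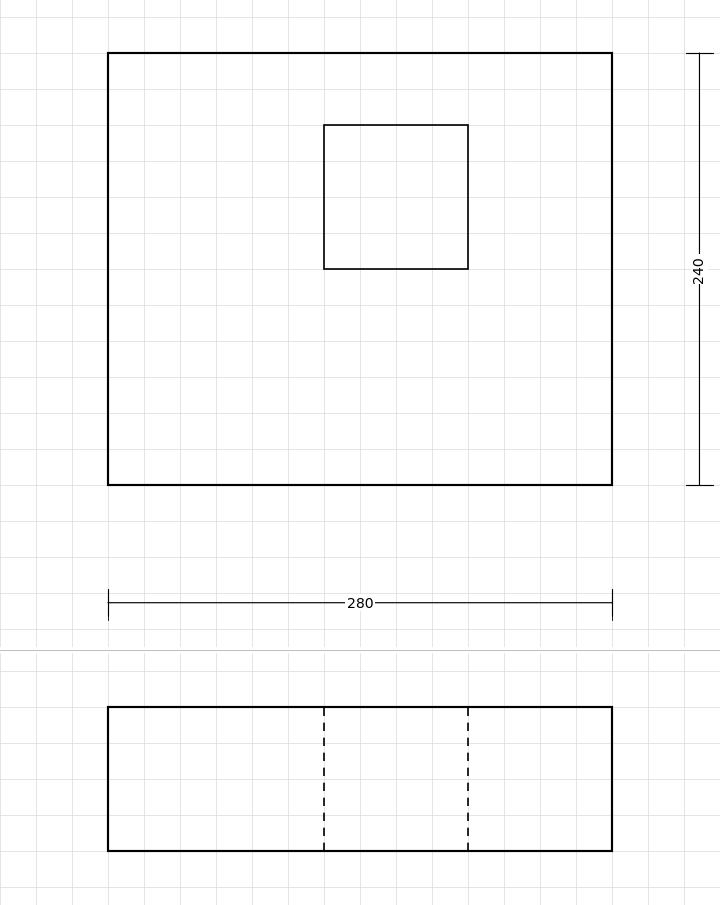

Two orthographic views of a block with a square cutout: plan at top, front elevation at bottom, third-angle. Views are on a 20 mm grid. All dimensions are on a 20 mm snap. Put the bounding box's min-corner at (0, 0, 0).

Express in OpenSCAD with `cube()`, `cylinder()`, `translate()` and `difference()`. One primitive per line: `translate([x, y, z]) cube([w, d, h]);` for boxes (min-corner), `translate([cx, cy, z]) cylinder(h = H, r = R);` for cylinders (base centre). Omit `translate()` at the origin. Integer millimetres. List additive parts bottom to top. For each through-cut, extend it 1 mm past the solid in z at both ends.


difference() {
  cube([280, 240, 80]);
  translate([120, 120, -1]) cube([80, 80, 82]);
}


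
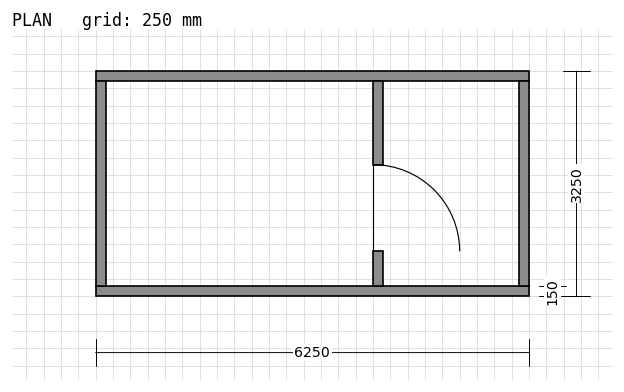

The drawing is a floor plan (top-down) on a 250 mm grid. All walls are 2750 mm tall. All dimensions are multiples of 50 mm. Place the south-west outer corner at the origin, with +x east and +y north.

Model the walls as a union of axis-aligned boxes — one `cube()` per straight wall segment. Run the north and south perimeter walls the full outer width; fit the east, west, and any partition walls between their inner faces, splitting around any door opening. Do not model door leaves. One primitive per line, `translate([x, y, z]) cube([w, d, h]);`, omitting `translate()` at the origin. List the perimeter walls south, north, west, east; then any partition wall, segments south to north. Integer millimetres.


cube([6250, 150, 2750]);
translate([0, 3100, 0]) cube([6250, 150, 2750]);
translate([0, 150, 0]) cube([150, 2950, 2750]);
translate([6100, 150, 0]) cube([150, 2950, 2750]);
translate([4000, 150, 0]) cube([150, 500, 2750]);
translate([4000, 1900, 0]) cube([150, 1200, 2750]);
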